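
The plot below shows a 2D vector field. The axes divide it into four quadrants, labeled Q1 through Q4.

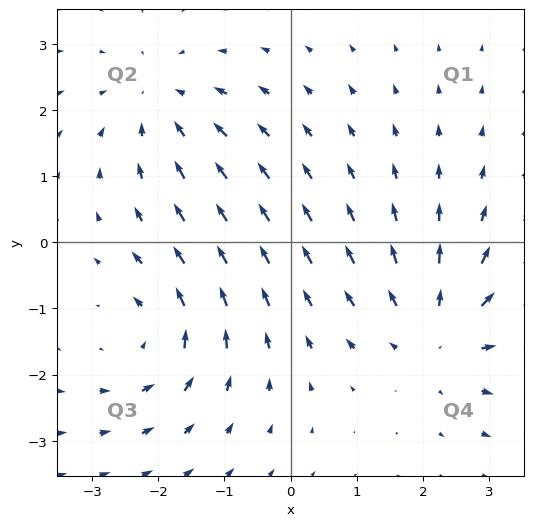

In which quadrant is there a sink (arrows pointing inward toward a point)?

Q2

The sink sits at approximately (-2.0, 2.1), which lies in quadrant Q2. The divergence there is about -2, negative as expected for a sink.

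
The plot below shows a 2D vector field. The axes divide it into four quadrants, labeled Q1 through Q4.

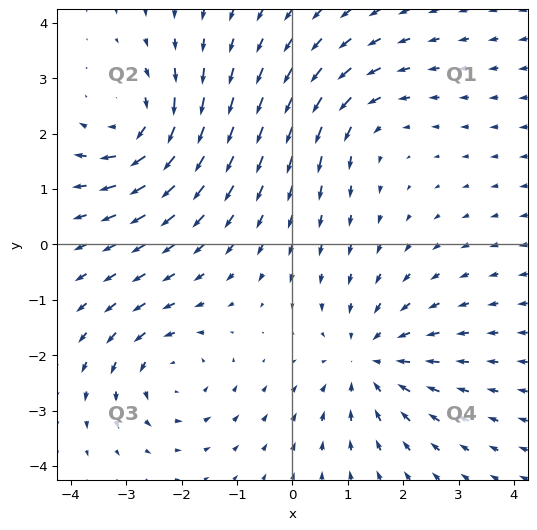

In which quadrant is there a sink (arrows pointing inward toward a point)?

Q4

The sink sits at approximately (1.4, -2.1), which lies in quadrant Q4. The divergence there is about -4, negative as expected for a sink.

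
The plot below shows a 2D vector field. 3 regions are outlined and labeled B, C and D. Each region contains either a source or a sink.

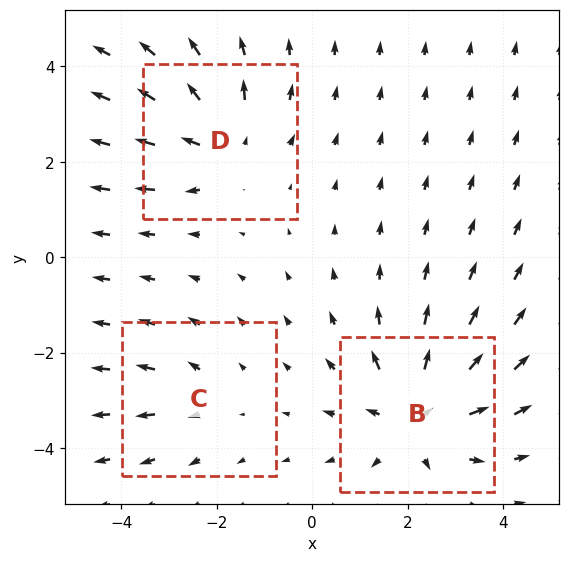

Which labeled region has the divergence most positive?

Divergence at each region's feature centre — B: about +4, C: about +2, D: about +3. Region B is most positive.

B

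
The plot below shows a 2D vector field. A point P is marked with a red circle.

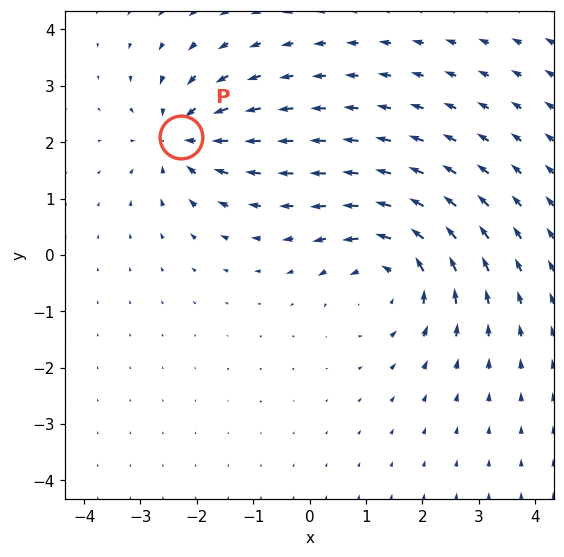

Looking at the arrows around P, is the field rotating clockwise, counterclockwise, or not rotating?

Near P at (-2.3, 2.1) the arrows show no circulation. The curl there is ≈0.

not rotating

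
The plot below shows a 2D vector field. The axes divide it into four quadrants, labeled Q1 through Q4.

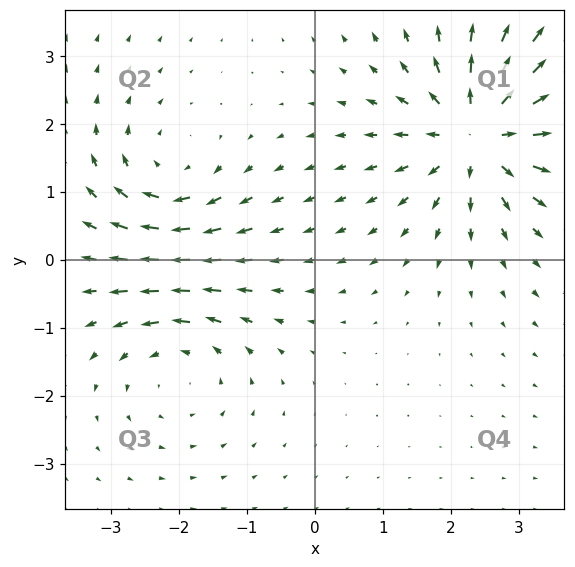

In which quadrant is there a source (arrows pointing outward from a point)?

The source sits at approximately (2.4, 1.9), which lies in quadrant Q1. The divergence there is about +6, positive as expected for a source.

Q1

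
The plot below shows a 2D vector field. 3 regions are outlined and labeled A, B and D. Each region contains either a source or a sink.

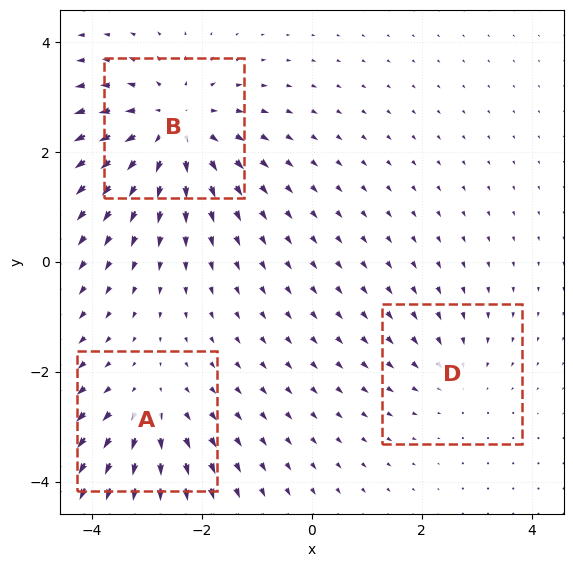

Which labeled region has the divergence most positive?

B

Divergence at each region's feature centre — A: about +3, B: about +4, D: about -2. Region B is most positive.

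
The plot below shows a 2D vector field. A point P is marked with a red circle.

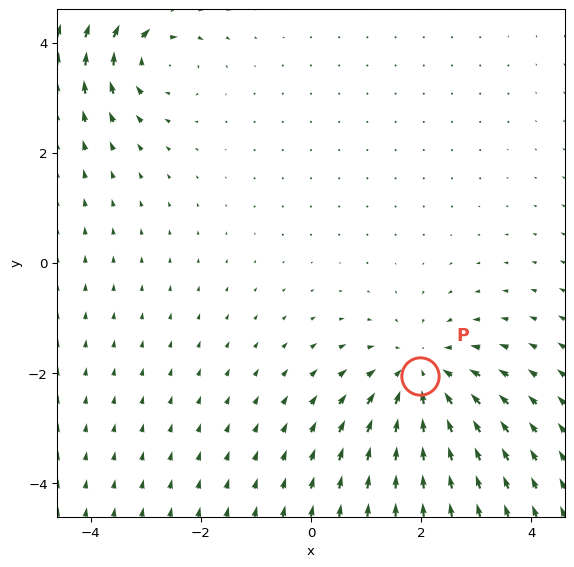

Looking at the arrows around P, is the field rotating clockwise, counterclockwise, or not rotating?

Near P at (2.0, -2.1) the arrows show no circulation. The curl there is ≈0.

not rotating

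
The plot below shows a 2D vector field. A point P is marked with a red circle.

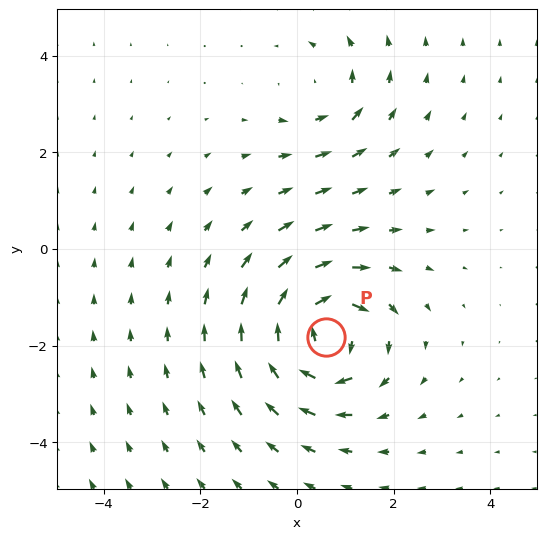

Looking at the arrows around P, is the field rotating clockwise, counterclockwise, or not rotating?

clockwise

Near P at (0.6, -1.8) the arrows circulate clockwise. The curl (z-component) there is about -6; negative curl means clockwise rotation.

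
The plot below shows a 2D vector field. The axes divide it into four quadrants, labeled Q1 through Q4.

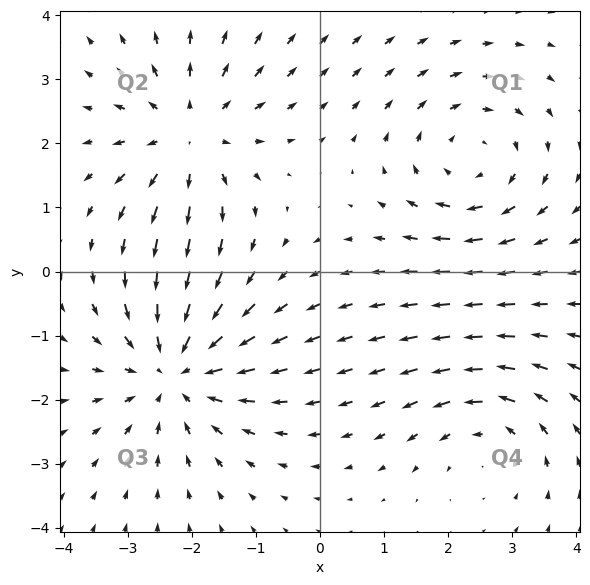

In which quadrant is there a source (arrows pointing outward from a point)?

The source sits at approximately (-2.0, 2.1), which lies in quadrant Q2. The divergence there is about +3, positive as expected for a source.

Q2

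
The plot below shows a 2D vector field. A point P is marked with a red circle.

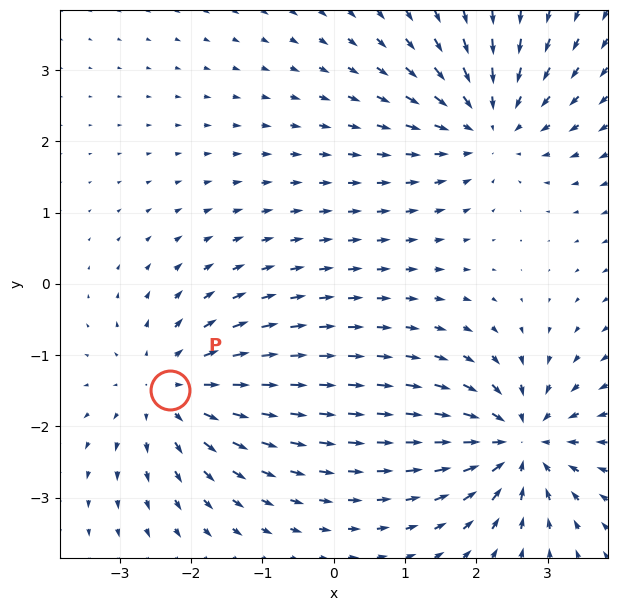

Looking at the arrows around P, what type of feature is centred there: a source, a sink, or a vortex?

At P (-2.3, -1.5) the arrows spread outward. Divergence about +4, curl ≈0 — positive divergence with near-zero curl is a source.

source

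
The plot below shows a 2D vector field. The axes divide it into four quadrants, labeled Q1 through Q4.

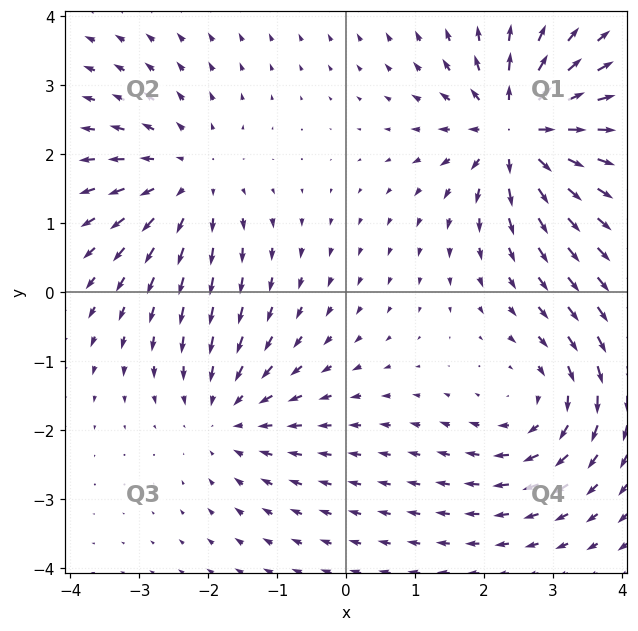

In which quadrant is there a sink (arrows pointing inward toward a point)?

Q3

The sink sits at approximately (-1.7, -1.8), which lies in quadrant Q3. The divergence there is about -3, negative as expected for a sink.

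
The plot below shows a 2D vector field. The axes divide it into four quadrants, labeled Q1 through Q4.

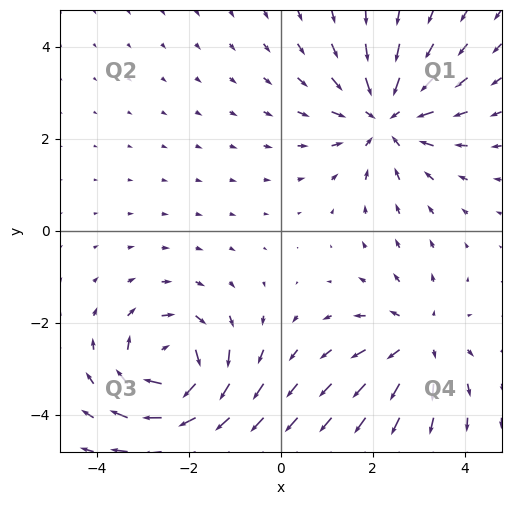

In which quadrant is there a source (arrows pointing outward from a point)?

Q4

The source sits at approximately (3.0, -2.4), which lies in quadrant Q4. The divergence there is about +3, positive as expected for a source.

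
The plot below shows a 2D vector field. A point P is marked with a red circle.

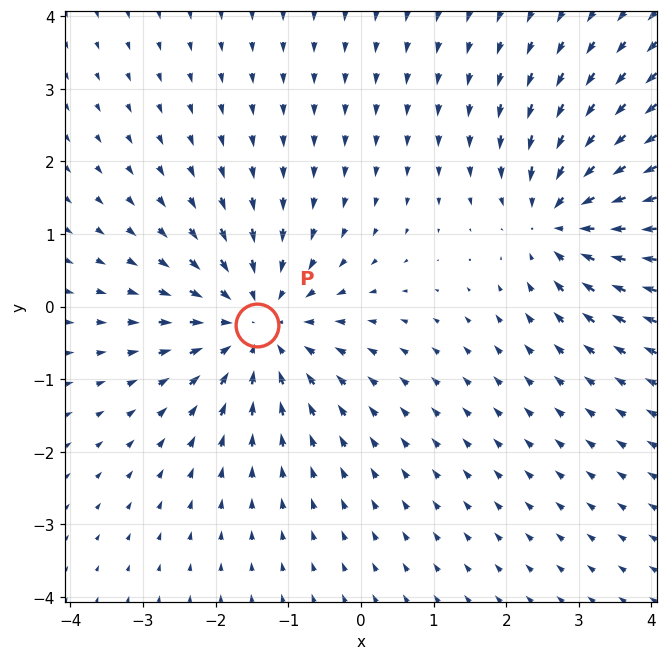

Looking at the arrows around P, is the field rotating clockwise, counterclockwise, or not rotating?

Near P at (-1.4, -0.3) the arrows show no circulation. The curl there is ≈0.

not rotating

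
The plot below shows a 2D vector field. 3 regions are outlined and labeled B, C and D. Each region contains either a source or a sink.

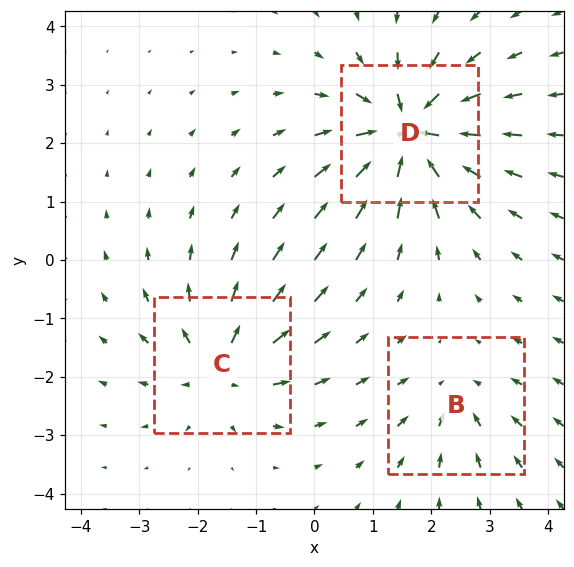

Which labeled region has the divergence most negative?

D

Divergence at each region's feature centre — B: about -2, C: about +4, D: about -6. Region D is most negative.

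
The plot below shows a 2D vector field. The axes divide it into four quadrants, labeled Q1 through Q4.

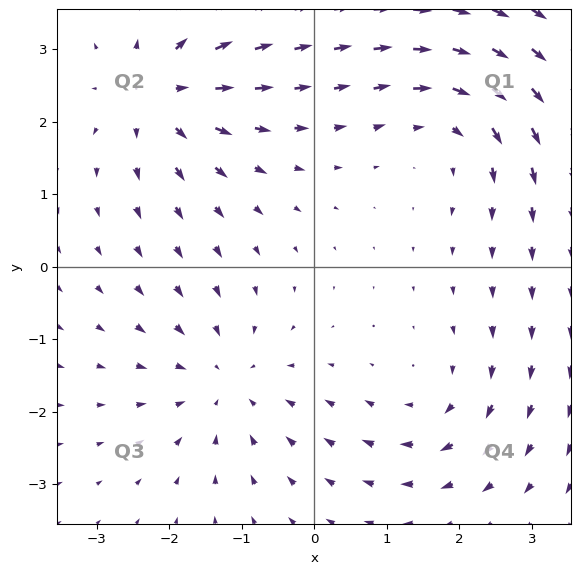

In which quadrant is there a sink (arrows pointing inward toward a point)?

Q3

The sink sits at approximately (-1.2, -1.6), which lies in quadrant Q3. The divergence there is about -4, negative as expected for a sink.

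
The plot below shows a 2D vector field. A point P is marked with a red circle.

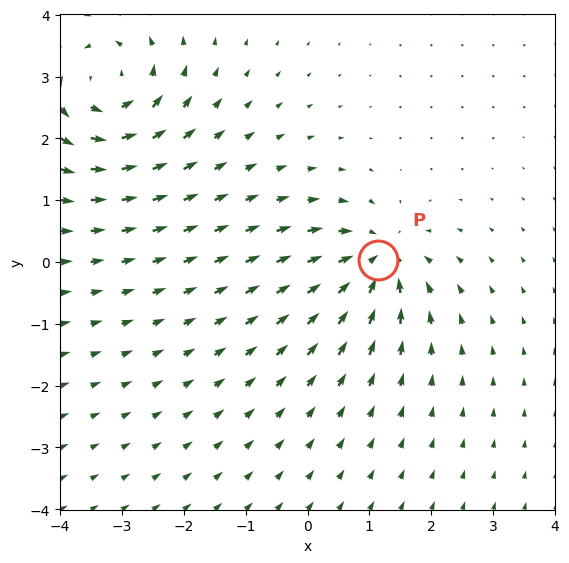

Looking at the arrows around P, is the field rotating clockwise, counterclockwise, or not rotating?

Near P at (1.1, 0.0) the arrows show no circulation. The curl there is ≈0.

not rotating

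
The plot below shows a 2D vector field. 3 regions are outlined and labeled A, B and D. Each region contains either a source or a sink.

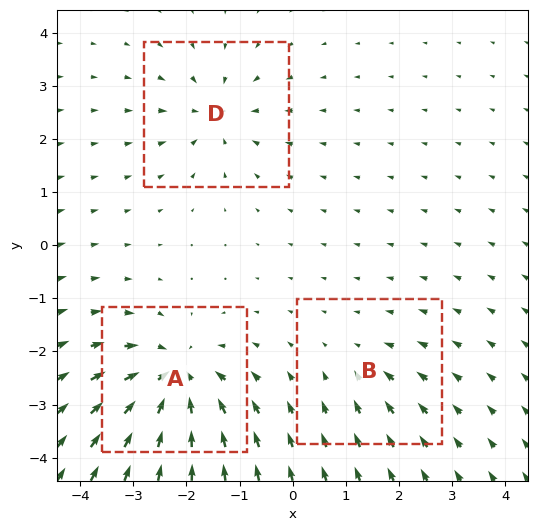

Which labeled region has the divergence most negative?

Divergence at each region's feature centre — A: about -6, B: about -2, D: about -4. Region A is most negative.

A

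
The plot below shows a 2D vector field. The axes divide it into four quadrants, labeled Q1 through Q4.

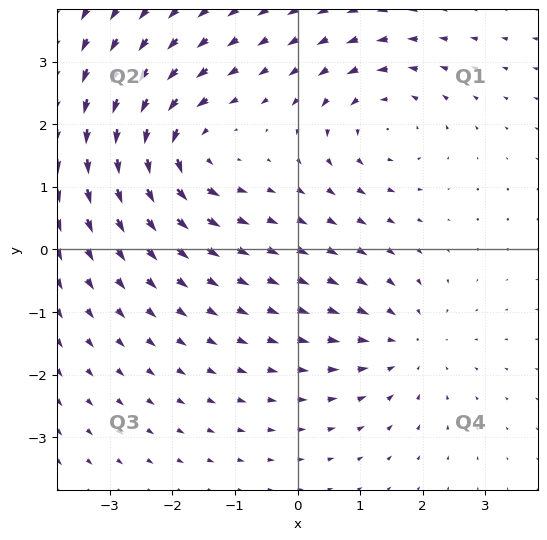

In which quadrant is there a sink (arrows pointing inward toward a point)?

Q4

The sink sits at approximately (1.7, -1.5), which lies in quadrant Q4. The divergence there is about -3, negative as expected for a sink.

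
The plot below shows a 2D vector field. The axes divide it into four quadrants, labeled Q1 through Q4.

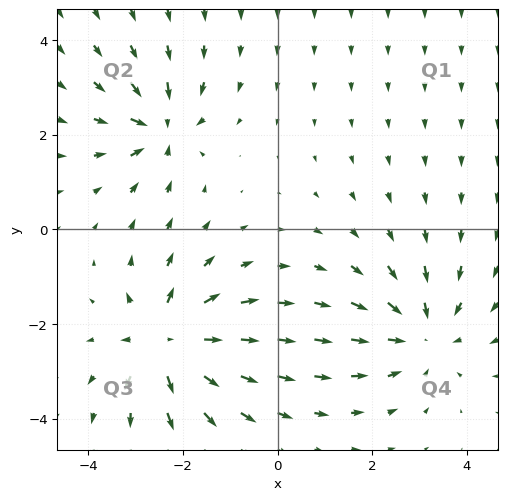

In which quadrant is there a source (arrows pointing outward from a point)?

The source sits at approximately (-2.3, -2.4), which lies in quadrant Q3. The divergence there is about +6, positive as expected for a source.

Q3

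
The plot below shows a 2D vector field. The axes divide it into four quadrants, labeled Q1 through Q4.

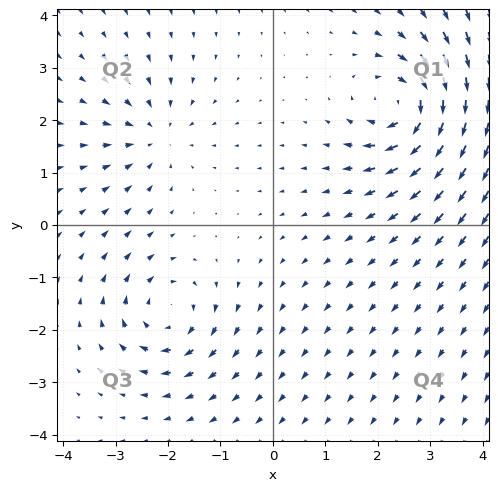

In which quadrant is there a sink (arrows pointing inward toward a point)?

The sink sits at approximately (-2.2, 1.7), which lies in quadrant Q2. The divergence there is about -3, negative as expected for a sink.

Q2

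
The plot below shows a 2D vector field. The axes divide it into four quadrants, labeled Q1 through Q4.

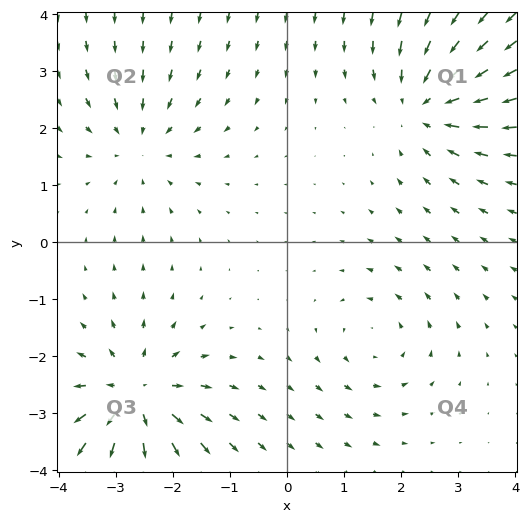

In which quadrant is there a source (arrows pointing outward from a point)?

Q3

The source sits at approximately (-2.7, -2.7), which lies in quadrant Q3. The divergence there is about +5, positive as expected for a source.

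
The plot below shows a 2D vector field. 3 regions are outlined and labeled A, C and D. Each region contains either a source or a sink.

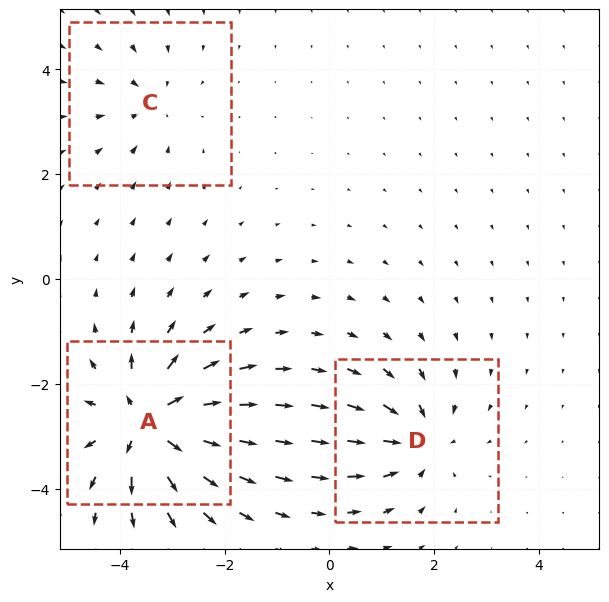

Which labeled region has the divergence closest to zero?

Divergence at each region's feature centre — A: about +6, C: about -2, D: about -4. Region C is closest to zero.

C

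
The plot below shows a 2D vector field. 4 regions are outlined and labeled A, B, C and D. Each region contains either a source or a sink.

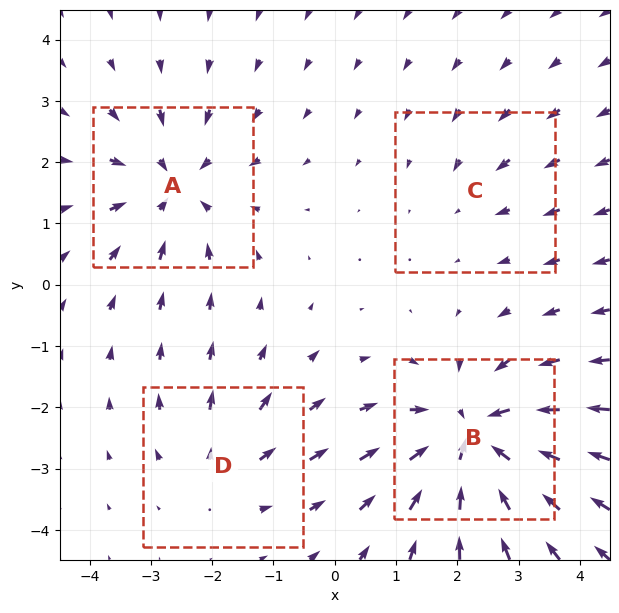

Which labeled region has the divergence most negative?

B

Divergence at each region's feature centre — A: about -5, B: about -7, C: about -2, D: about +3. Region B is most negative.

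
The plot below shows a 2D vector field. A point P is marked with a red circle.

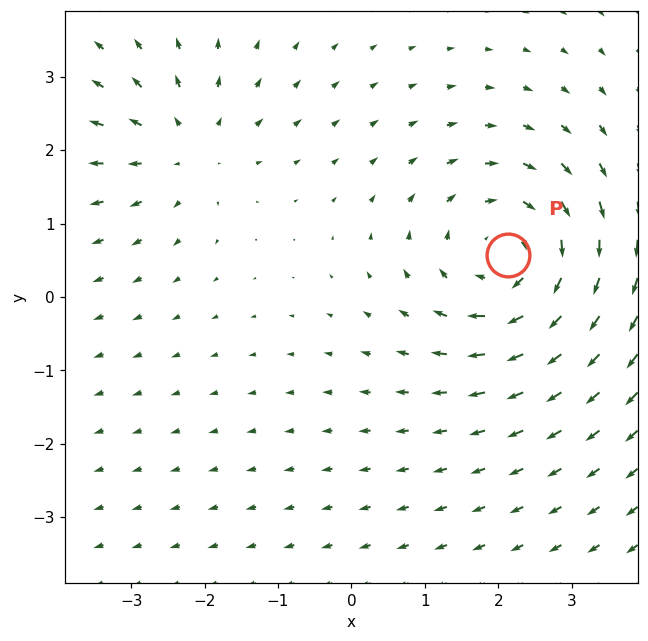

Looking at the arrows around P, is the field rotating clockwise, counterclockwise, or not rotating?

Near P at (2.1, 0.6) the arrows circulate clockwise. The curl (z-component) there is about -4; negative curl means clockwise rotation.

clockwise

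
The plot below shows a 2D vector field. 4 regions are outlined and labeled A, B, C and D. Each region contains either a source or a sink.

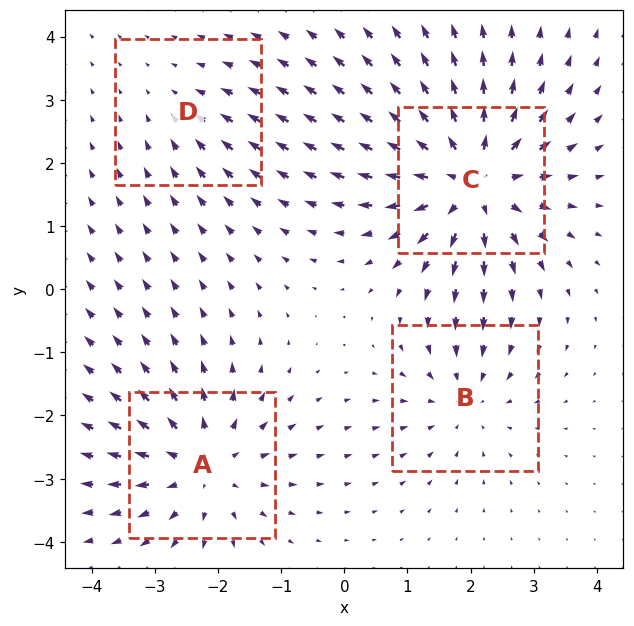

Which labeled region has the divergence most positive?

C

Divergence at each region's feature centre — A: about +5, B: about -3, C: about +7, D: about -2. Region C is most positive.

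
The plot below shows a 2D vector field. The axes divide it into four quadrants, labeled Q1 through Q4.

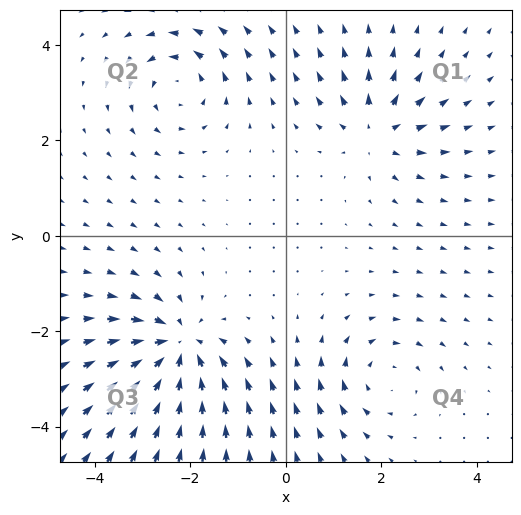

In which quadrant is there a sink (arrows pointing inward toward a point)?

Q3

The sink sits at approximately (-2.3, -2.4), which lies in quadrant Q3. The divergence there is about -7, negative as expected for a sink.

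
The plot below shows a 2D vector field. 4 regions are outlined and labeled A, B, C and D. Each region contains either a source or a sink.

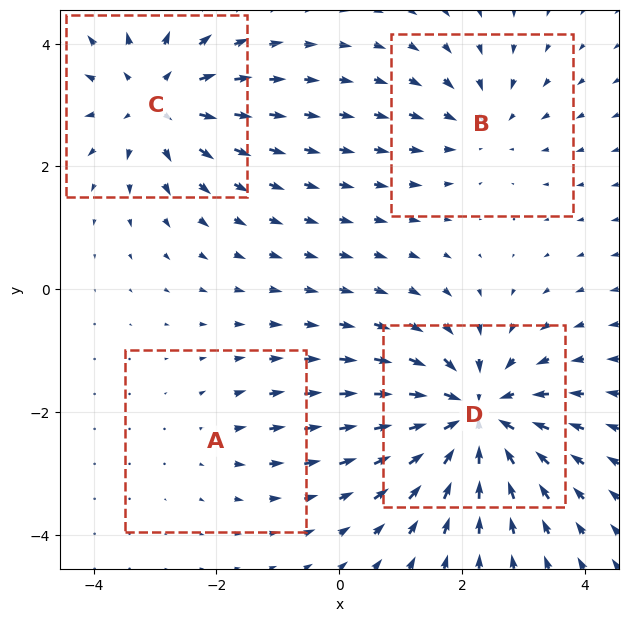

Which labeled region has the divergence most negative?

D

Divergence at each region's feature centre — A: about +2, B: about -3, C: about +5, D: about -7. Region D is most negative.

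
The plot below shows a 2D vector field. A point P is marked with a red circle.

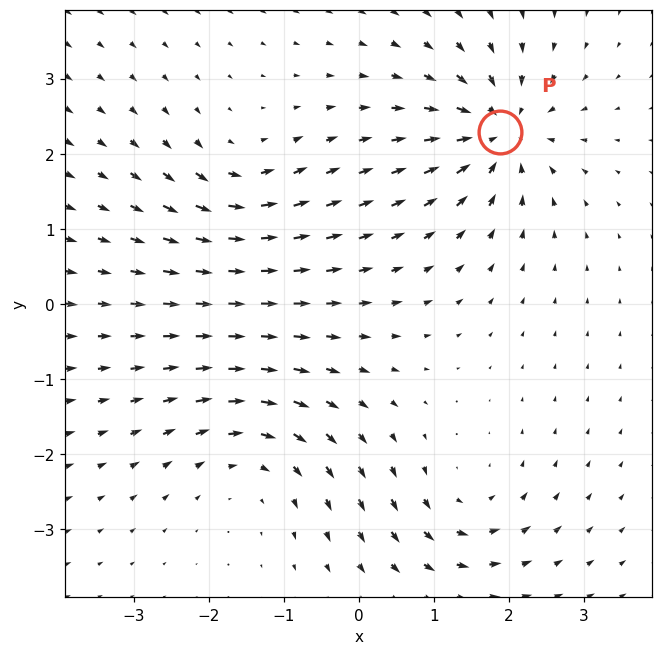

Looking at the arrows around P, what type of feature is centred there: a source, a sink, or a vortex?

At P (1.9, 2.3) the arrows converge inward. Divergence about -6, curl ≈0 — negative divergence with near-zero curl is a sink.

sink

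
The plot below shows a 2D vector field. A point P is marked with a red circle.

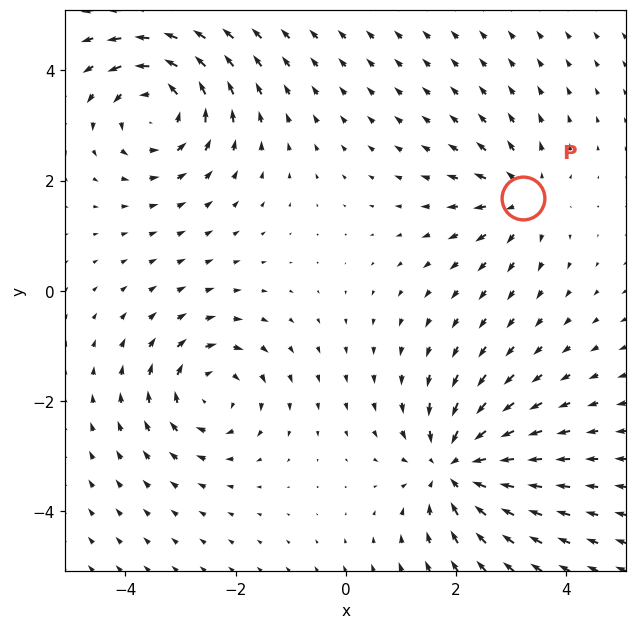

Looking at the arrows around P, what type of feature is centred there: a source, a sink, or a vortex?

At P (3.2, 1.7) the arrows spread outward. Divergence about +3, curl ≈0 — positive divergence with near-zero curl is a source.

source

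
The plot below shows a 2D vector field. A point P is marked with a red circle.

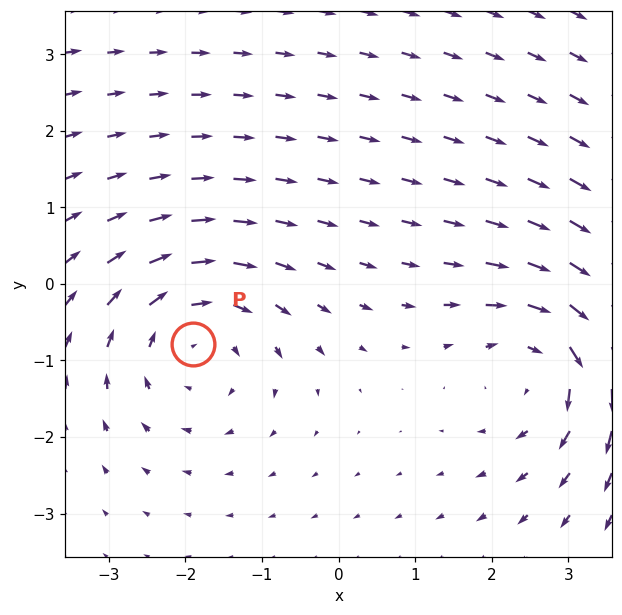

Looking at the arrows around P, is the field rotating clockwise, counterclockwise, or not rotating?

clockwise

Near P at (-1.9, -0.8) the arrows circulate clockwise. The curl (z-component) there is about -3; negative curl means clockwise rotation.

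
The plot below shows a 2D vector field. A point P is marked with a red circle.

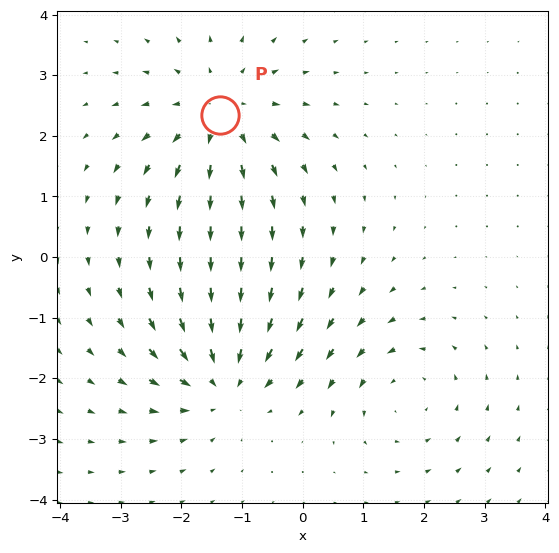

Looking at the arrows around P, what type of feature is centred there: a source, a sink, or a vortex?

At P (-1.4, 2.3) the arrows spread outward. Divergence about +4, curl ≈0 — positive divergence with near-zero curl is a source.

source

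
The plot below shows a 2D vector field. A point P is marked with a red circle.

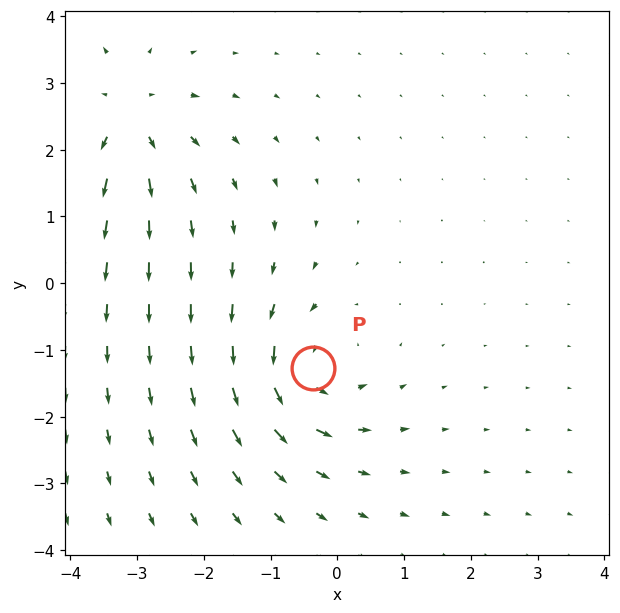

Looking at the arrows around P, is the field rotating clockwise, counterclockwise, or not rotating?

counterclockwise

Near P at (-0.4, -1.3) the arrows circulate counterclockwise. The curl (z-component) there is about +4; positive curl means counterclockwise rotation.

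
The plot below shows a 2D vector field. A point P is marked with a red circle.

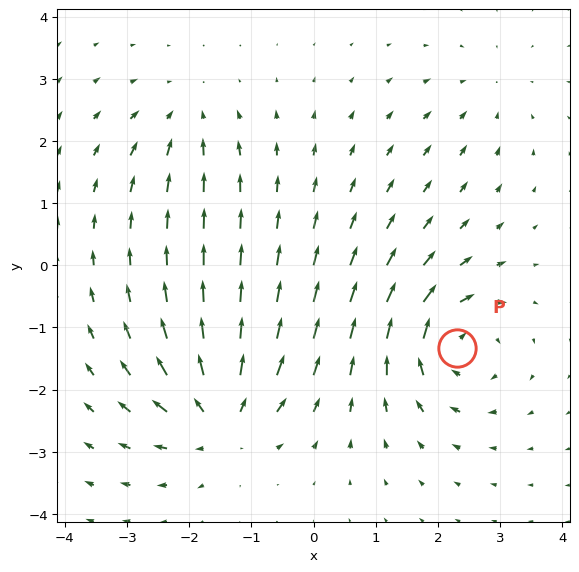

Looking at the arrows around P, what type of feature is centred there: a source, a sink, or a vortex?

At P (2.3, -1.3) the arrows circulate clockwise. Divergence ≈0, curl about -6 — near-zero divergence with nonzero curl is a vortex.

vortex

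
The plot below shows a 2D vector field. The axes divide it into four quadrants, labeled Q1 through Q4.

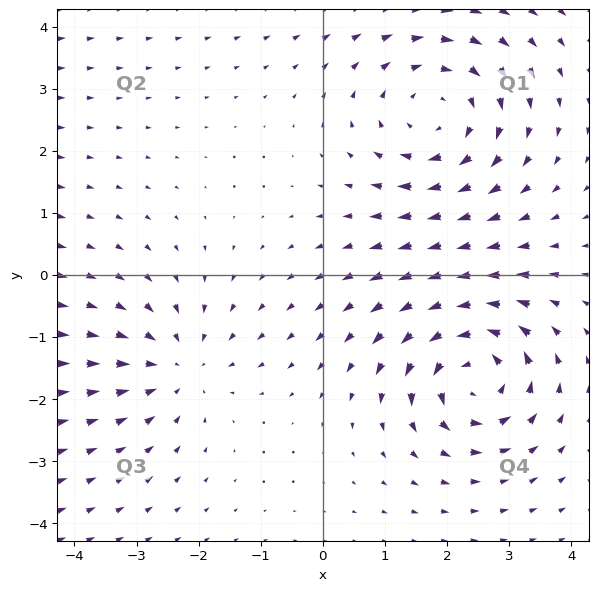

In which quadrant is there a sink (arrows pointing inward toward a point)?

The sink sits at approximately (-2.3, -1.5), which lies in quadrant Q3. The divergence there is about -3, negative as expected for a sink.

Q3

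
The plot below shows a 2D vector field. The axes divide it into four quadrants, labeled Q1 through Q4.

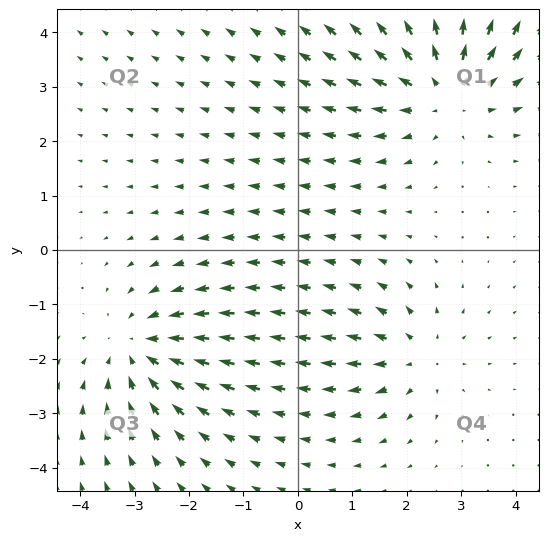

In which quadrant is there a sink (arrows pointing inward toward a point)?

Q3

The sink sits at approximately (-2.9, -1.8), which lies in quadrant Q3. The divergence there is about -4, negative as expected for a sink.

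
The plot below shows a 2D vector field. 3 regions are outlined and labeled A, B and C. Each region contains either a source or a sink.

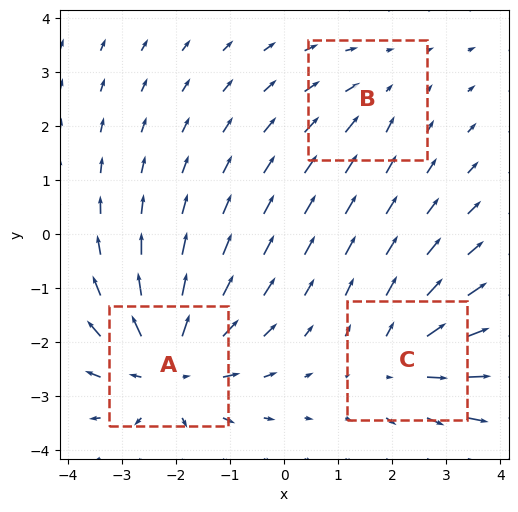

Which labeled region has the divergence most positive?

A

Divergence at each region's feature centre — A: about +5, B: about -2, C: about +3. Region A is most positive.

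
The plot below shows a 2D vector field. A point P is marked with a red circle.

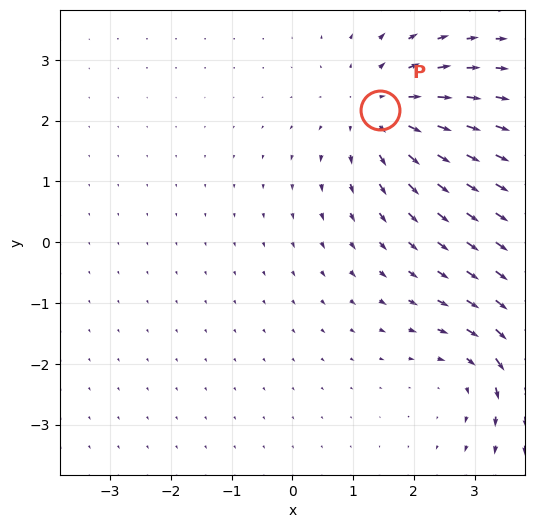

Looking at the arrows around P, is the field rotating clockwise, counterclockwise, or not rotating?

not rotating

Near P at (1.4, 2.2) the arrows show no circulation. The curl there is ≈0.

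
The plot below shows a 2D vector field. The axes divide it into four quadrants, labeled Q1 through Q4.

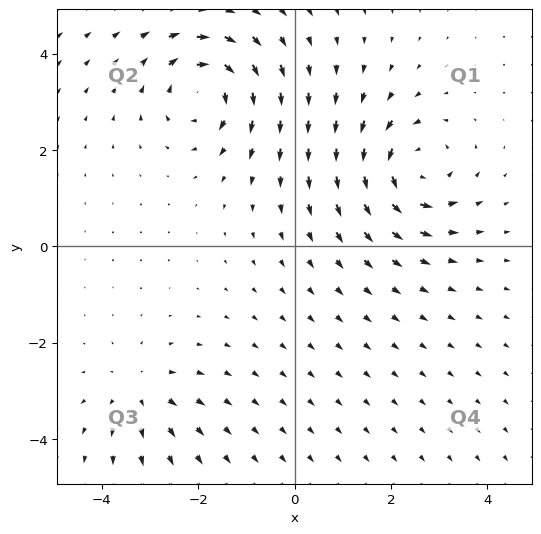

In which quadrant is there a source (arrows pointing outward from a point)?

Q3

The source sits at approximately (-3.2, -3.0), which lies in quadrant Q3. The divergence there is about +4, positive as expected for a source.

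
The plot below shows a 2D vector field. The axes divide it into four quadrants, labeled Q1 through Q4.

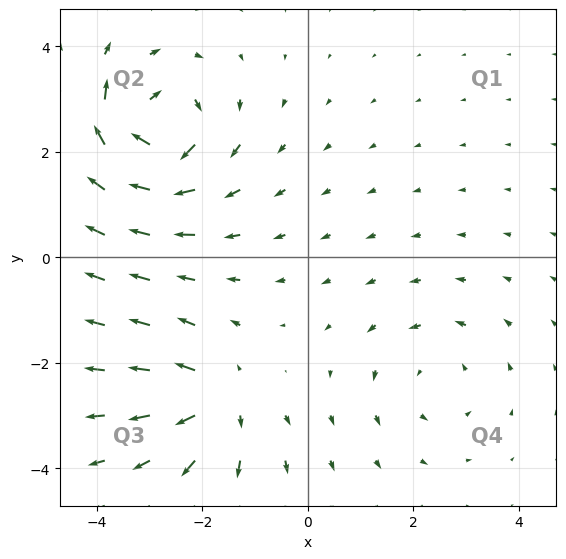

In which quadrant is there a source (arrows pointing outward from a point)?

Q3

The source sits at approximately (-1.7, -2.7), which lies in quadrant Q3. The divergence there is about +4, positive as expected for a source.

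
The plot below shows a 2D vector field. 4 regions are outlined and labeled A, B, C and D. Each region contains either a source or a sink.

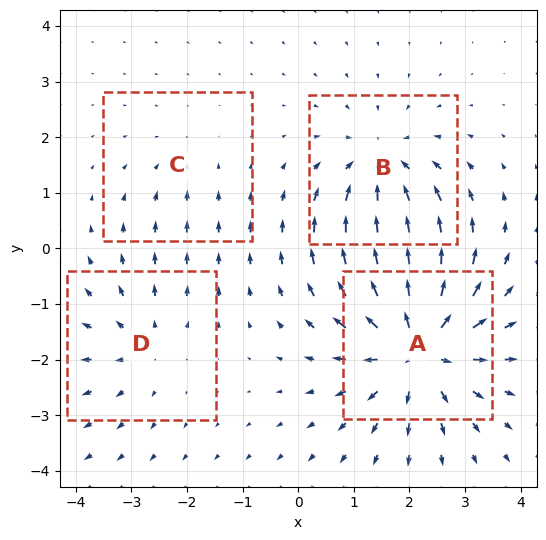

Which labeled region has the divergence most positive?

Divergence at each region's feature centre — A: about +7, B: about -5, C: about -2, D: about +3. Region A is most positive.

A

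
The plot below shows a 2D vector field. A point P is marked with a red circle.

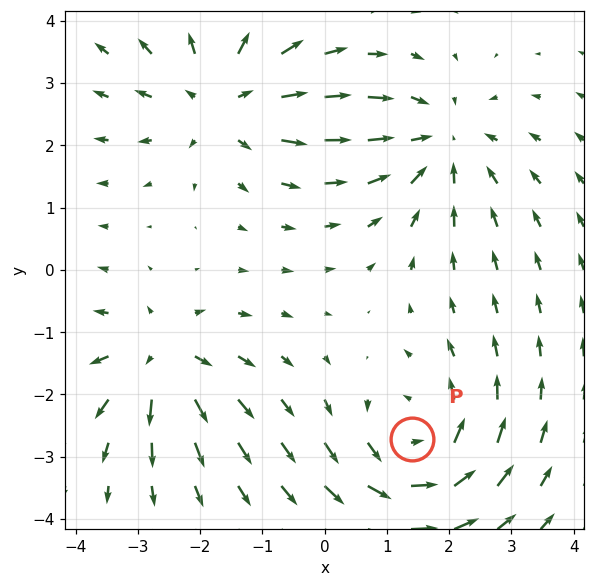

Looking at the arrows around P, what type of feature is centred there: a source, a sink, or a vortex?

At P (1.4, -2.7) the arrows circulate counterclockwise. Divergence ≈0, curl about +5 — near-zero divergence with nonzero curl is a vortex.

vortex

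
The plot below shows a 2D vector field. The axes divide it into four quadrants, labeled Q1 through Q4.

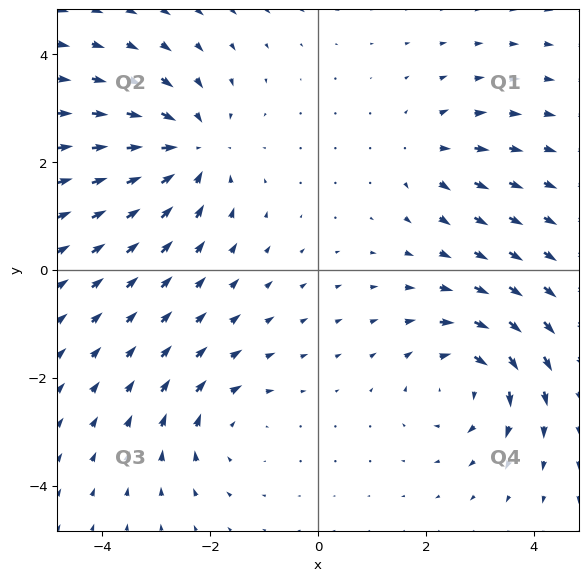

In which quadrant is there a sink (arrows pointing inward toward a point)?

The sink sits at approximately (-2.4, 2.2), which lies in quadrant Q2. The divergence there is about -5, negative as expected for a sink.

Q2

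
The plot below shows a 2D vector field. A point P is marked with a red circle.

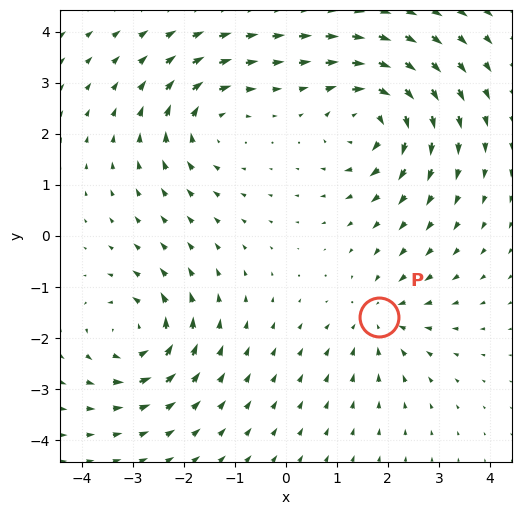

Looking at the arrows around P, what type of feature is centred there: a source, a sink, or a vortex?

At P (1.8, -1.6) the arrows converge inward. Divergence about -3, curl ≈0 — negative divergence with near-zero curl is a sink.

sink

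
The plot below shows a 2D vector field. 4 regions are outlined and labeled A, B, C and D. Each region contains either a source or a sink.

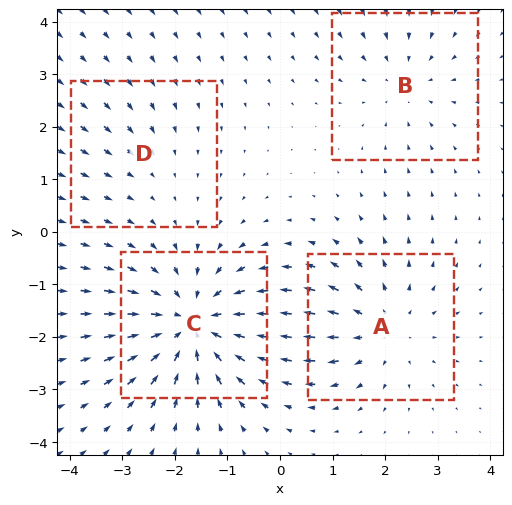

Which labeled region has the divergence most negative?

C

Divergence at each region's feature centre — A: about +4, B: about -3, C: about -6, D: about -2. Region C is most negative.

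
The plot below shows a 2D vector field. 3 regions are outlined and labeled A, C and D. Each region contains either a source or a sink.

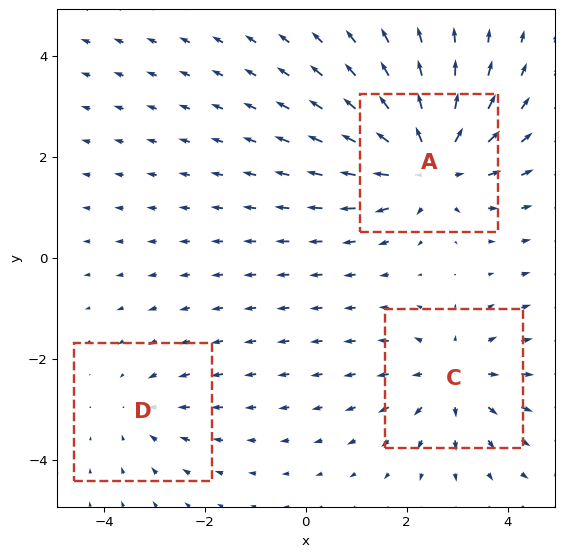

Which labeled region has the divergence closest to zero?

D

Divergence at each region's feature centre — A: about +5, C: about +3, D: about -2. Region D is closest to zero.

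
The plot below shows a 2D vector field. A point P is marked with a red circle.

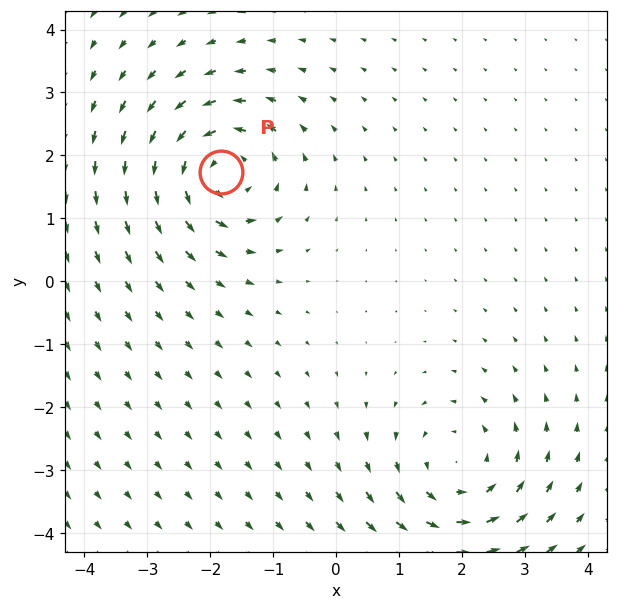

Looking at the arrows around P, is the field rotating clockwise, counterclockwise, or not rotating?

counterclockwise

Near P at (-1.8, 1.7) the arrows circulate counterclockwise. The curl (z-component) there is about +6; positive curl means counterclockwise rotation.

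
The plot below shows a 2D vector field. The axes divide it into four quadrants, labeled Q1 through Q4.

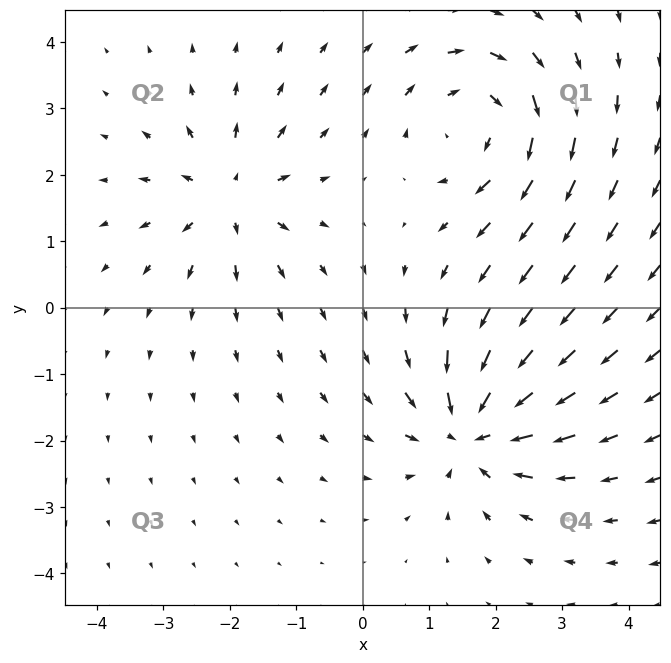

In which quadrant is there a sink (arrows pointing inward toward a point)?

The sink sits at approximately (1.7, -1.9), which lies in quadrant Q4. The divergence there is about -6, negative as expected for a sink.

Q4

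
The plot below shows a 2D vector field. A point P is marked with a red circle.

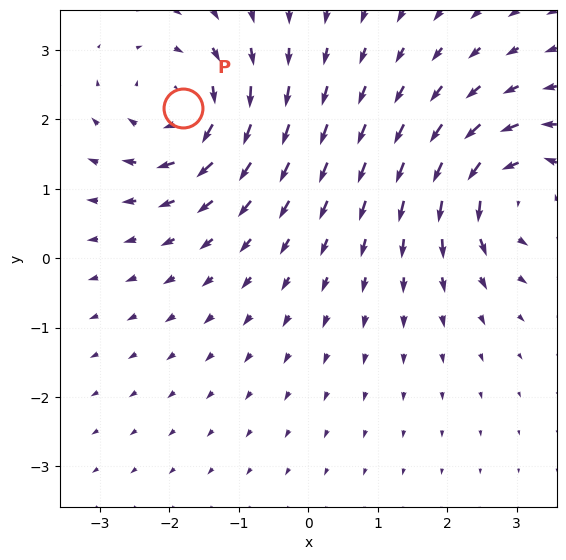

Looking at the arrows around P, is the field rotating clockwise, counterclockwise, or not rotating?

Near P at (-1.8, 2.2) the arrows circulate clockwise. The curl (z-component) there is about -6; negative curl means clockwise rotation.

clockwise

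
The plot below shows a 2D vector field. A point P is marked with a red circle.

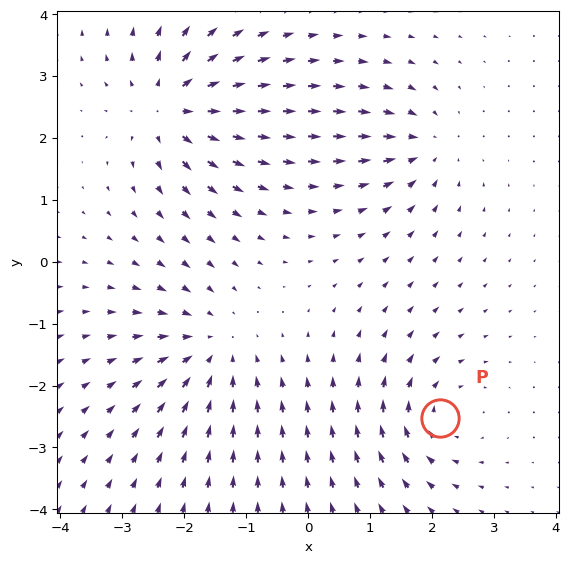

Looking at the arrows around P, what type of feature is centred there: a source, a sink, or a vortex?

vortex

At P (2.1, -2.5) the arrows circulate clockwise. Divergence ≈0, curl about -4 — near-zero divergence with nonzero curl is a vortex.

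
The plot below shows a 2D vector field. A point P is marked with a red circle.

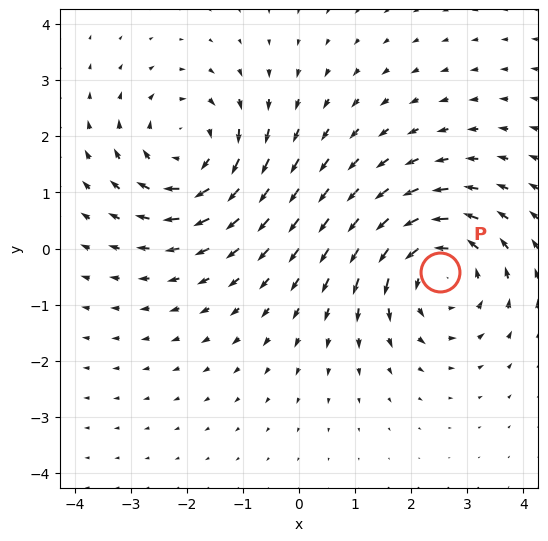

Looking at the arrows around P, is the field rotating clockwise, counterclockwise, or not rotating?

Near P at (2.5, -0.4) the arrows circulate counterclockwise. The curl (z-component) there is about +4; positive curl means counterclockwise rotation.

counterclockwise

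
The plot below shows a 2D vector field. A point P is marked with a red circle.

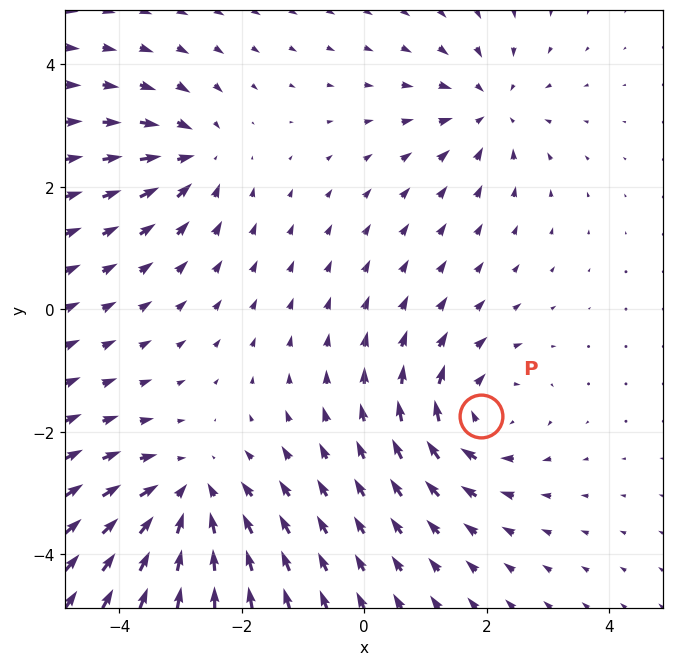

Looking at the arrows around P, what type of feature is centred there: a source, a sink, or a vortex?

At P (1.9, -1.7) the arrows circulate clockwise. Divergence ≈0, curl about -5 — near-zero divergence with nonzero curl is a vortex.

vortex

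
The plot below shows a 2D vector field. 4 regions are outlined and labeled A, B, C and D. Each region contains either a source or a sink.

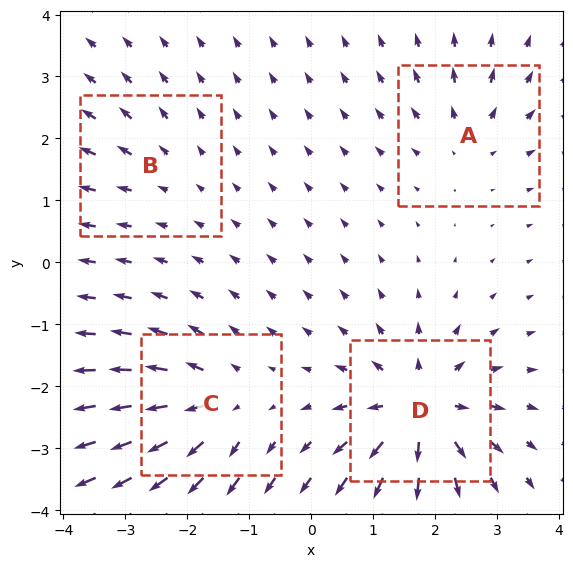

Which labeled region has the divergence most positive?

Divergence at each region's feature centre — A: about +4, B: about +3, C: about +6, D: about +9. Region D is most positive.

D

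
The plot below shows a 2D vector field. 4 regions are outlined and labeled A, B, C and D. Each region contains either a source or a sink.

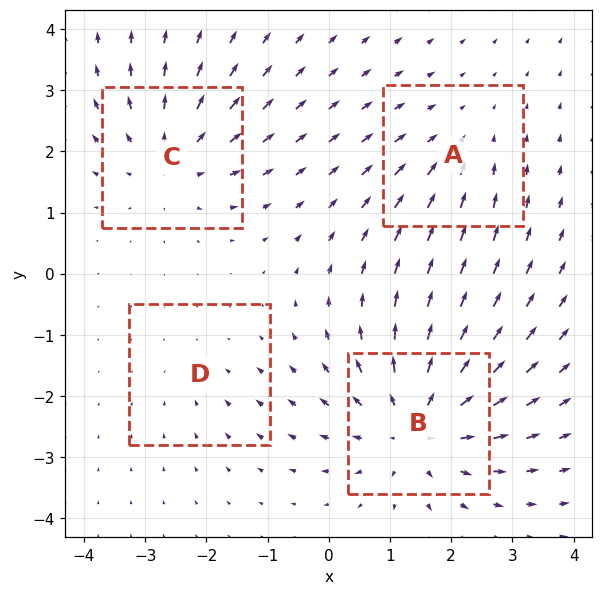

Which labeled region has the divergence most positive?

Divergence at each region's feature centre — A: about -3, B: about +6, C: about +4, D: about -2. Region B is most positive.

B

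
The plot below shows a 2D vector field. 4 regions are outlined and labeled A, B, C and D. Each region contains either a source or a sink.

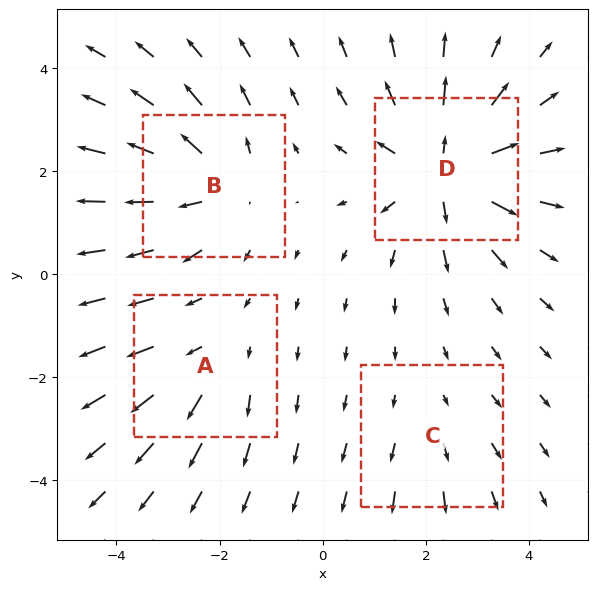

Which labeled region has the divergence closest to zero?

C

Divergence at each region's feature centre — A: about +3, B: about +5, C: about +2, D: about +7. Region C is closest to zero.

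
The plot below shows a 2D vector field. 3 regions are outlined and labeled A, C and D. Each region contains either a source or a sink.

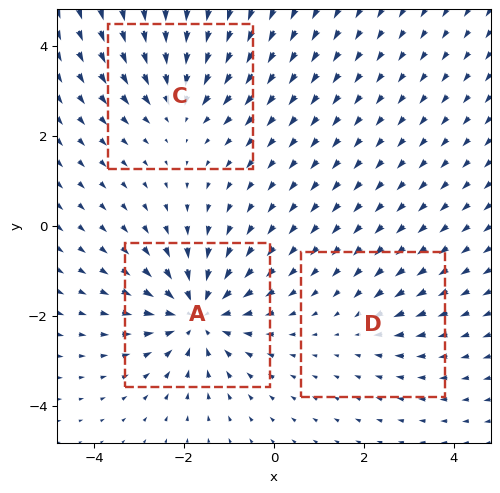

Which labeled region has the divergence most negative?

A

Divergence at each region's feature centre — A: about -5, C: about -3, D: about -2. Region A is most negative.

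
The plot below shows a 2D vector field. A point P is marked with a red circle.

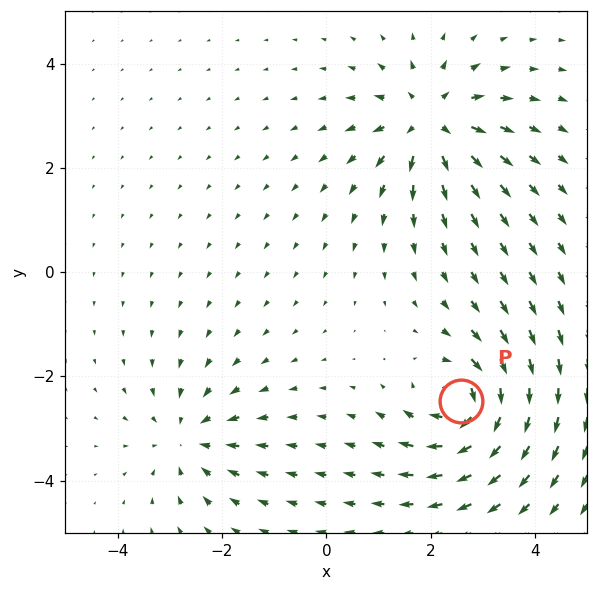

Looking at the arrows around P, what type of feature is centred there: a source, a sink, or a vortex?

vortex

At P (2.6, -2.5) the arrows circulate clockwise. Divergence ≈0, curl about -6 — near-zero divergence with nonzero curl is a vortex.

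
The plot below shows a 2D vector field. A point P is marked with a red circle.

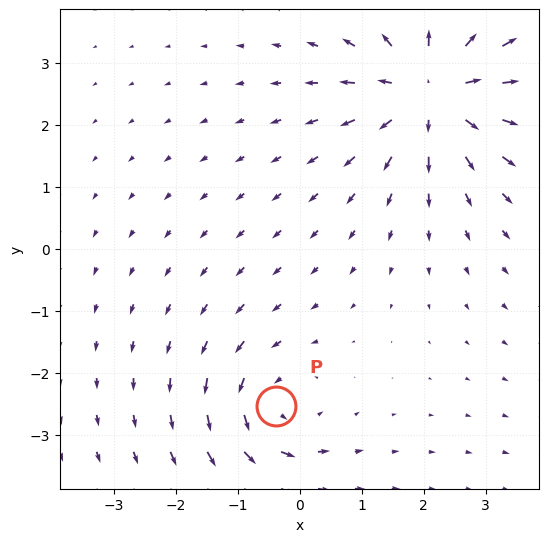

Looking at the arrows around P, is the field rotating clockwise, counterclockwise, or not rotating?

counterclockwise

Near P at (-0.4, -2.5) the arrows circulate counterclockwise. The curl (z-component) there is about +3; positive curl means counterclockwise rotation.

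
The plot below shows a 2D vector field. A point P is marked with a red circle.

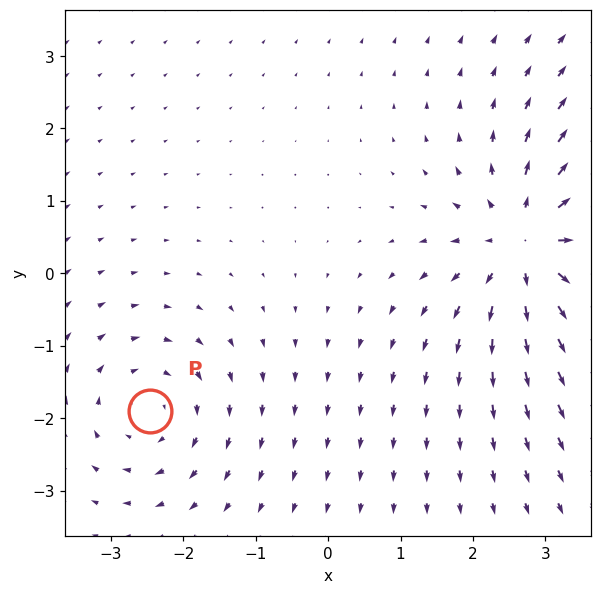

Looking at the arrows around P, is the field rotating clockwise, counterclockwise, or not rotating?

Near P at (-2.5, -1.9) the arrows circulate clockwise. The curl (z-component) there is about -3; negative curl means clockwise rotation.

clockwise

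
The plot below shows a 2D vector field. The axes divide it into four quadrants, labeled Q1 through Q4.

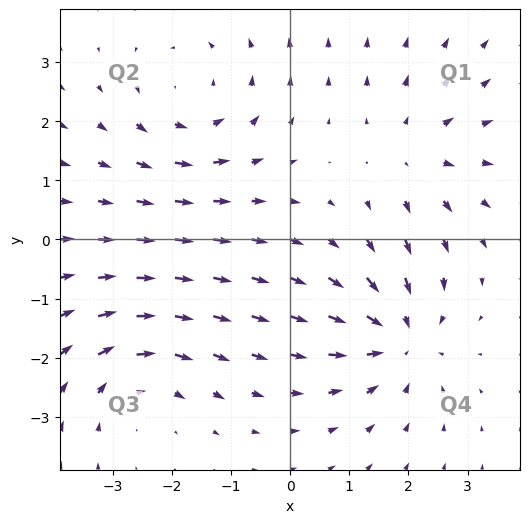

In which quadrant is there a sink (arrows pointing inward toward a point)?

The sink sits at approximately (1.8, -1.7), which lies in quadrant Q4. The divergence there is about -5, negative as expected for a sink.

Q4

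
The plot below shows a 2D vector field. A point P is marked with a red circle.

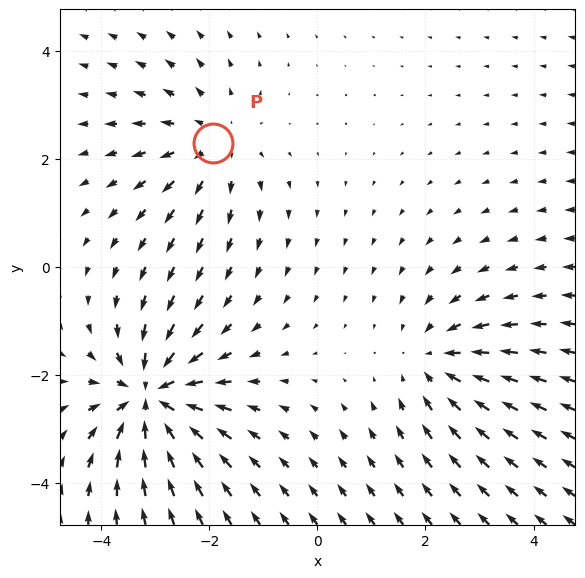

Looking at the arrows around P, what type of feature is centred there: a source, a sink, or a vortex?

At P (-1.9, 2.3) the arrows spread outward. Divergence about +3, curl ≈0 — positive divergence with near-zero curl is a source.

source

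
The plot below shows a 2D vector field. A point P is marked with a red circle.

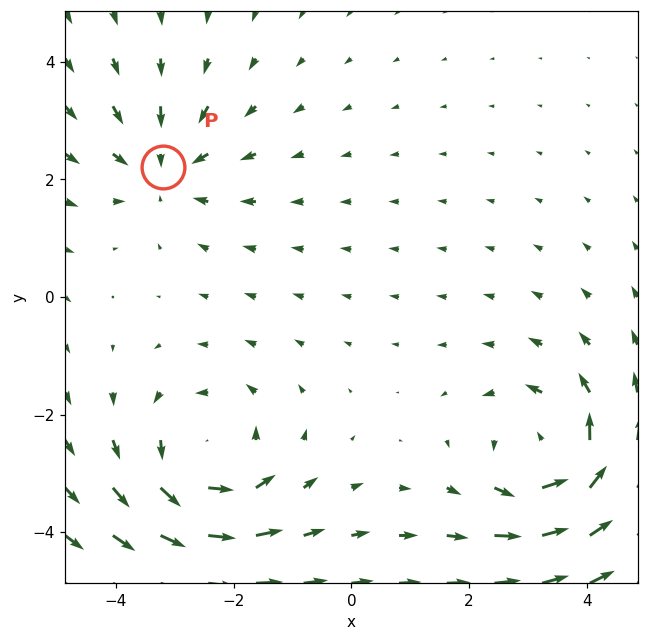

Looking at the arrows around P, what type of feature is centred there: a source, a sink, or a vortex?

At P (-3.2, 2.2) the arrows converge inward. Divergence about -3, curl ≈0 — negative divergence with near-zero curl is a sink.

sink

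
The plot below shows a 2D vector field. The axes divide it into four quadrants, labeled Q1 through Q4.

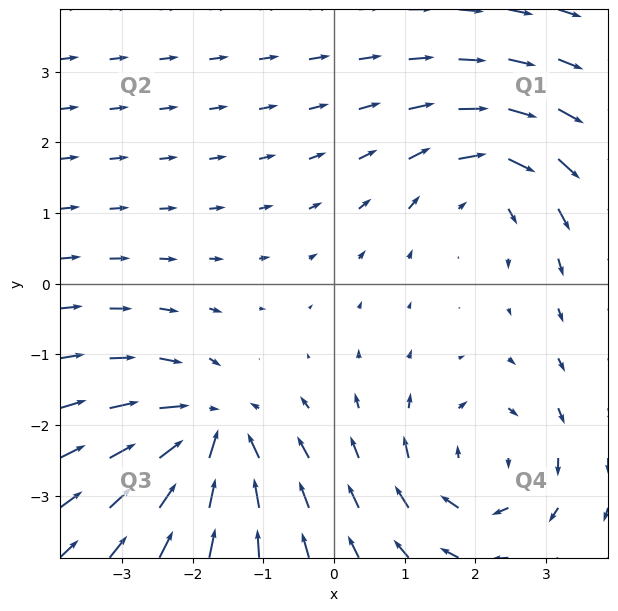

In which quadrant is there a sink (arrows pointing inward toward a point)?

The sink sits at approximately (-1.8, -2.1), which lies in quadrant Q3. The divergence there is about -4, negative as expected for a sink.

Q3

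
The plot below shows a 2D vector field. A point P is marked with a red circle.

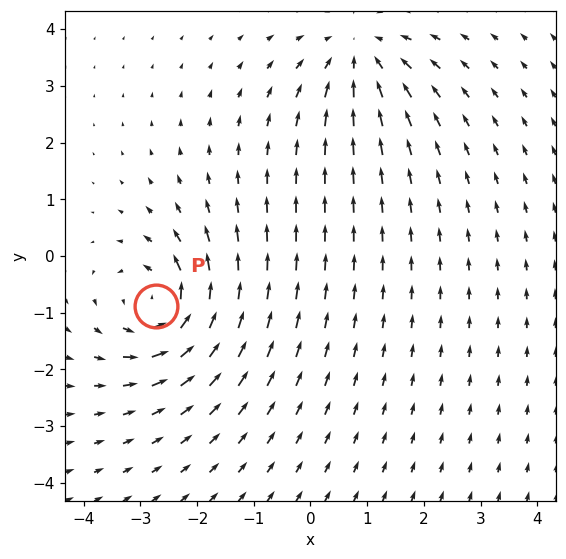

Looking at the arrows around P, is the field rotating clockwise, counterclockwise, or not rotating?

counterclockwise

Near P at (-2.7, -0.9) the arrows circulate counterclockwise. The curl (z-component) there is about +6; positive curl means counterclockwise rotation.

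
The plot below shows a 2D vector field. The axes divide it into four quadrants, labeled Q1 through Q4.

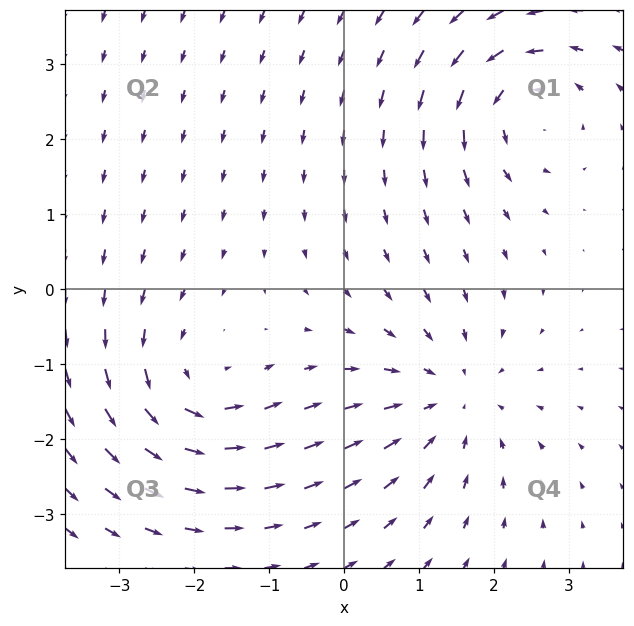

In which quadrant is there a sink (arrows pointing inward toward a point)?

The sink sits at approximately (1.4, -1.4), which lies in quadrant Q4. The divergence there is about -4, negative as expected for a sink.

Q4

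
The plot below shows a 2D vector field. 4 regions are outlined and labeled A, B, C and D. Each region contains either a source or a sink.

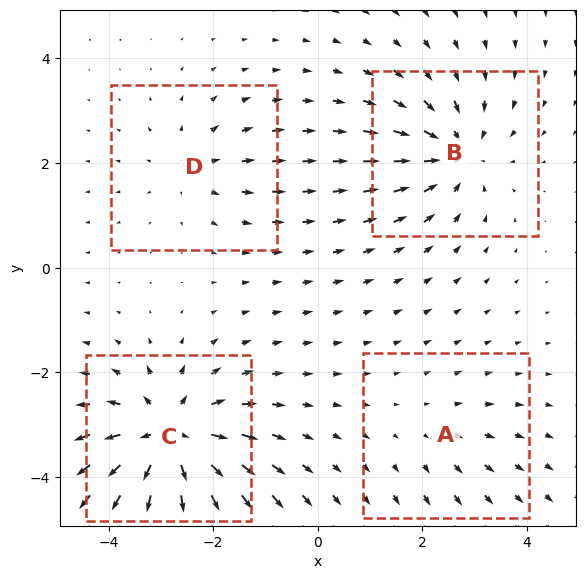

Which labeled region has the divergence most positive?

C

Divergence at each region's feature centre — A: about +2, B: about -5, C: about +7, D: about +3. Region C is most positive.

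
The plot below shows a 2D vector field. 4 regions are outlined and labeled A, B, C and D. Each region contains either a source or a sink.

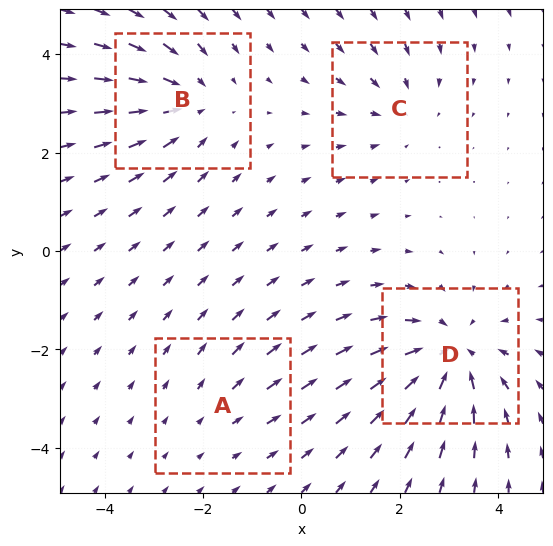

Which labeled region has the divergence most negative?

D

Divergence at each region's feature centre — A: about +2, B: about -4, C: about -3, D: about -6. Region D is most negative.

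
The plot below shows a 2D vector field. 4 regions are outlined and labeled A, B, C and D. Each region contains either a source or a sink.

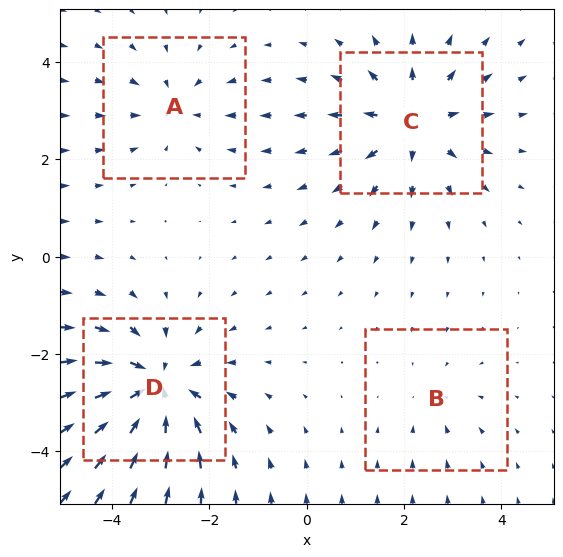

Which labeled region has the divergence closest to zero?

B

Divergence at each region's feature centre — A: about -3, B: about -2, C: about +5, D: about -6. Region B is closest to zero.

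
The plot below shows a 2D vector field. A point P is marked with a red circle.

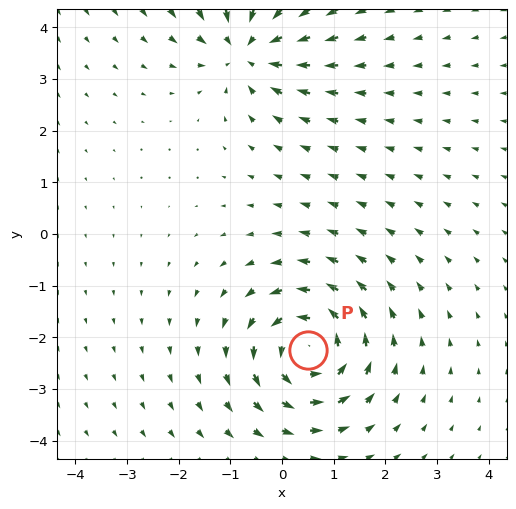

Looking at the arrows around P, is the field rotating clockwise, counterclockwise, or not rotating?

counterclockwise

Near P at (0.5, -2.2) the arrows circulate counterclockwise. The curl (z-component) there is about +4; positive curl means counterclockwise rotation.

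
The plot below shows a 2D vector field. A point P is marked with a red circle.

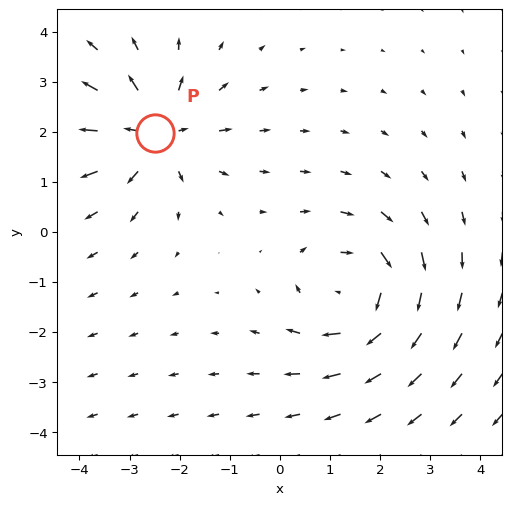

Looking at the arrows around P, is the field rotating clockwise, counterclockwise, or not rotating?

not rotating

Near P at (-2.5, 2.0) the arrows show no circulation. The curl there is ≈0.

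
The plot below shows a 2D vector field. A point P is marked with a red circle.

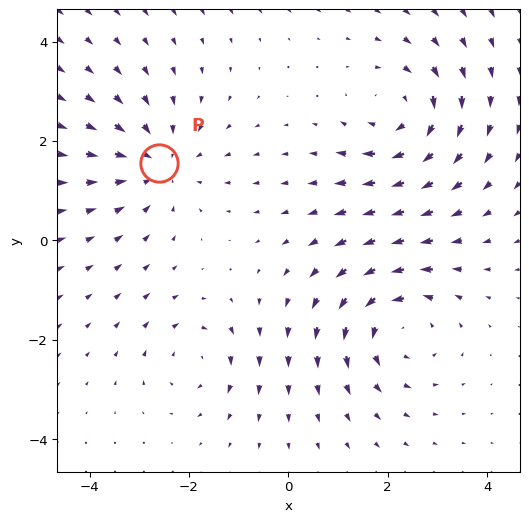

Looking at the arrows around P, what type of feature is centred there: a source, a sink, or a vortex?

sink

At P (-2.6, 1.6) the arrows converge inward. Divergence about -4, curl ≈0 — negative divergence with near-zero curl is a sink.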